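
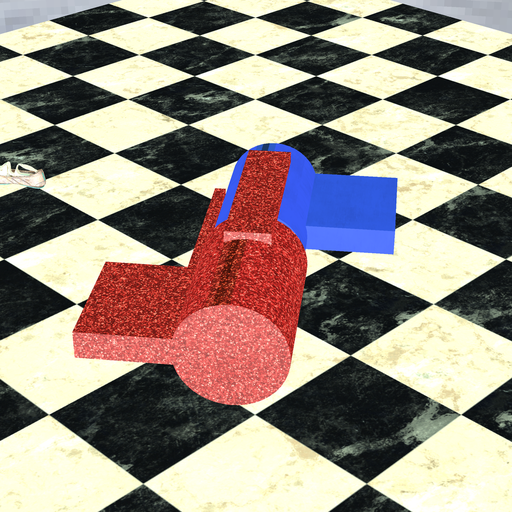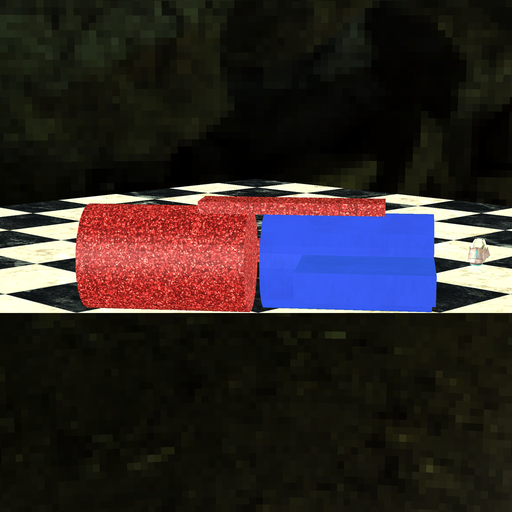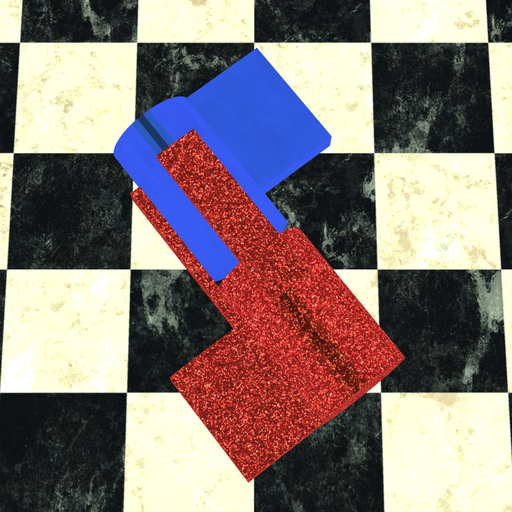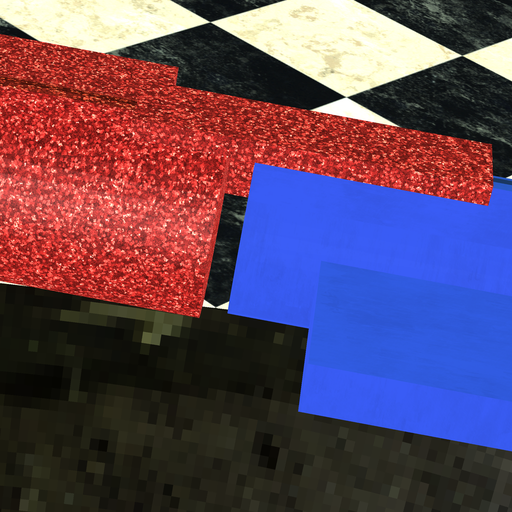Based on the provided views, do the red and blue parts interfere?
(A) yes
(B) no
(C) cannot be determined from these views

(B) no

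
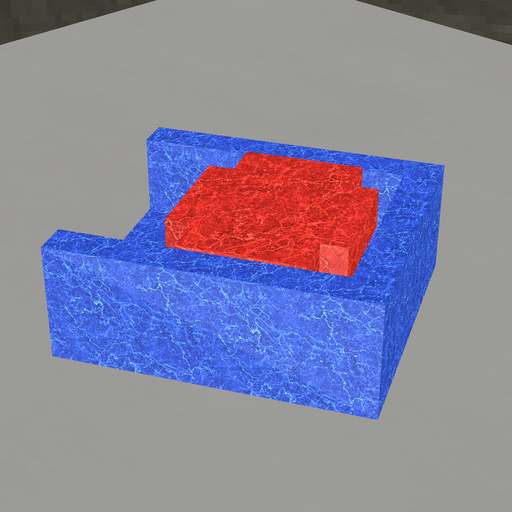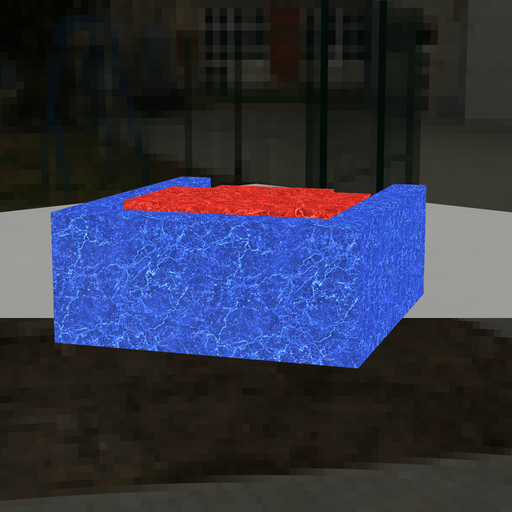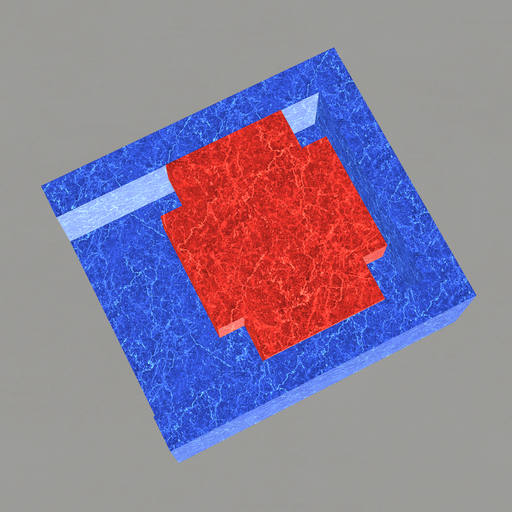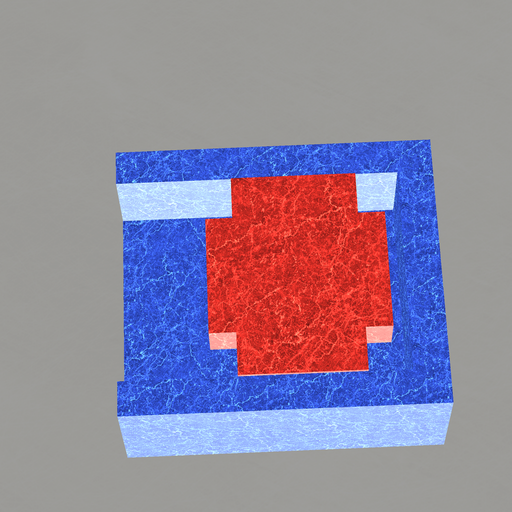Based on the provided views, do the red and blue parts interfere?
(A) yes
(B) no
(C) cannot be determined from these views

(B) no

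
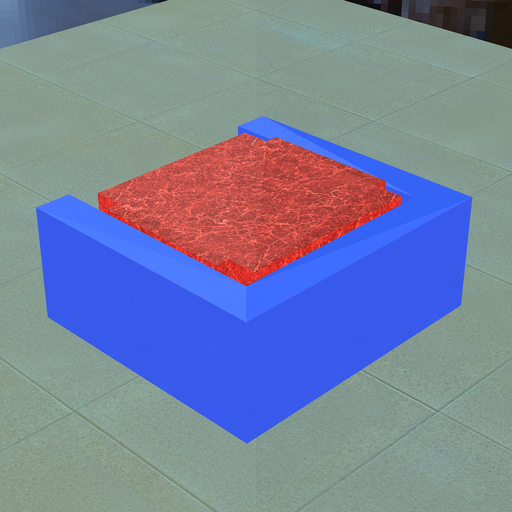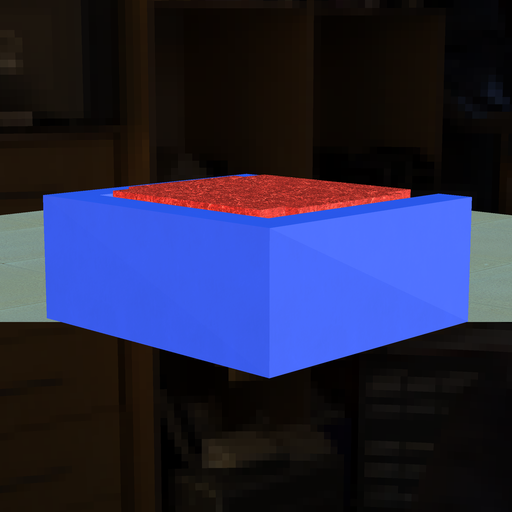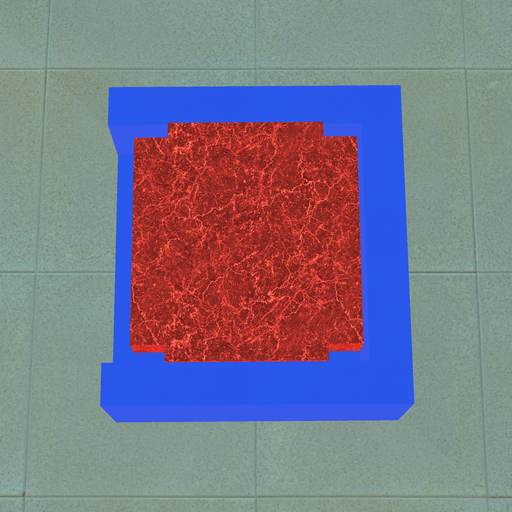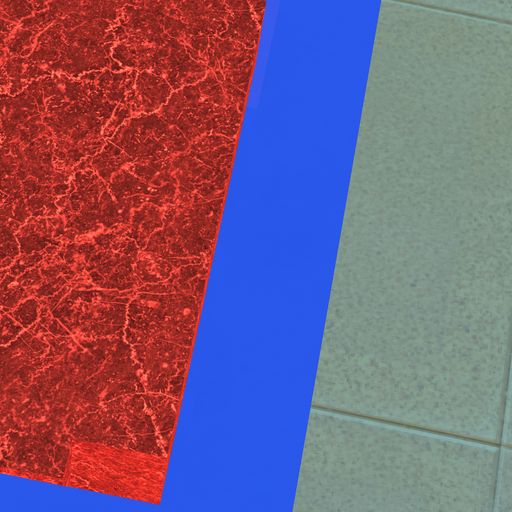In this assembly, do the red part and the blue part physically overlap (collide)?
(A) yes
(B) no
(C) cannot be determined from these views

(B) no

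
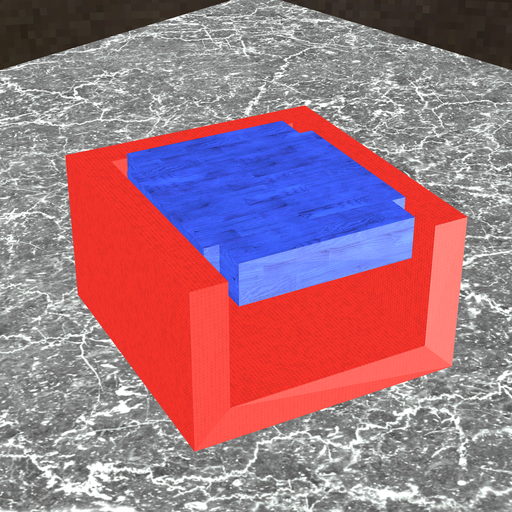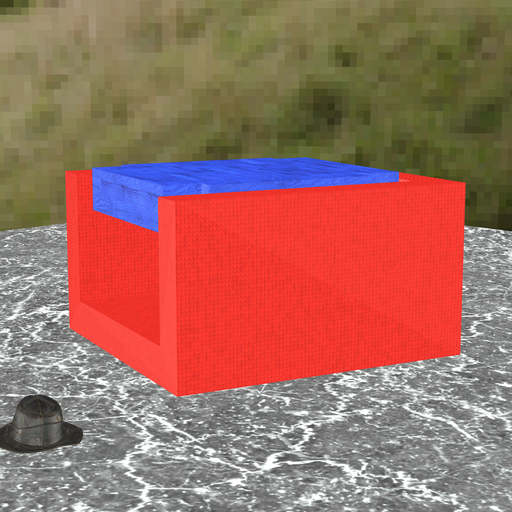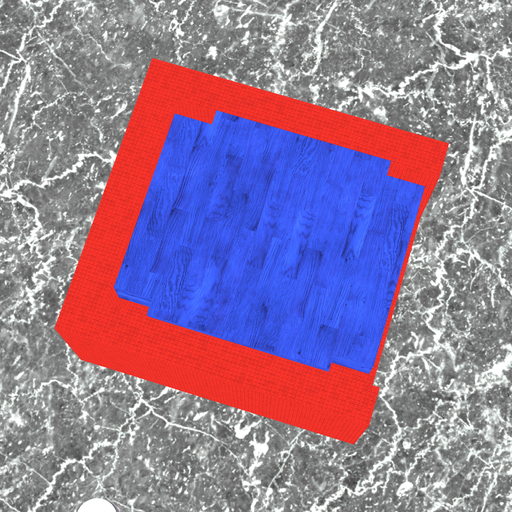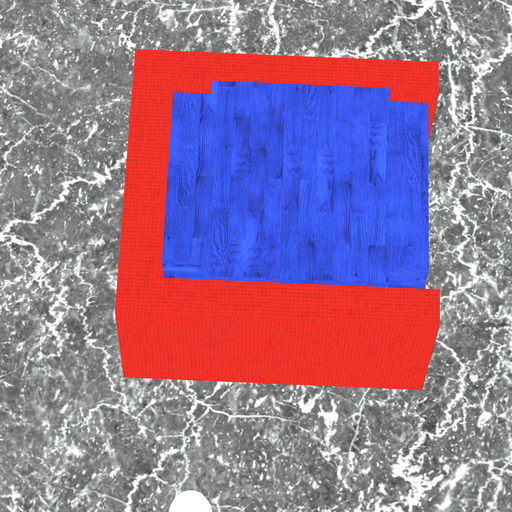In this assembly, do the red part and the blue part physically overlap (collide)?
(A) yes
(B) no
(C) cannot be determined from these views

(B) no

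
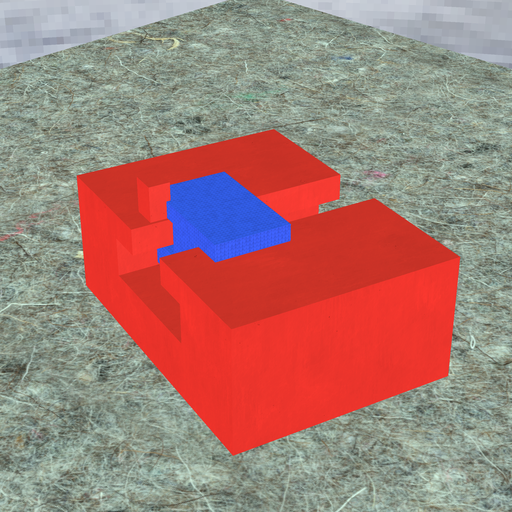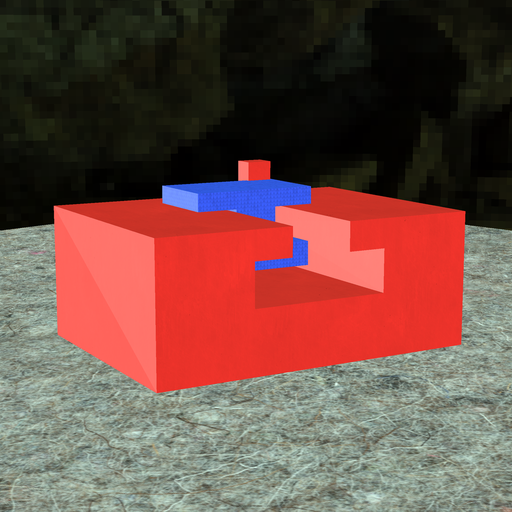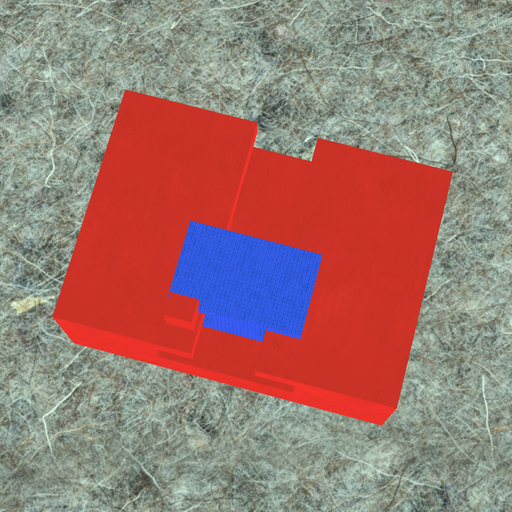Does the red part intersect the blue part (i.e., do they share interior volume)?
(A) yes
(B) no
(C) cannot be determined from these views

(A) yes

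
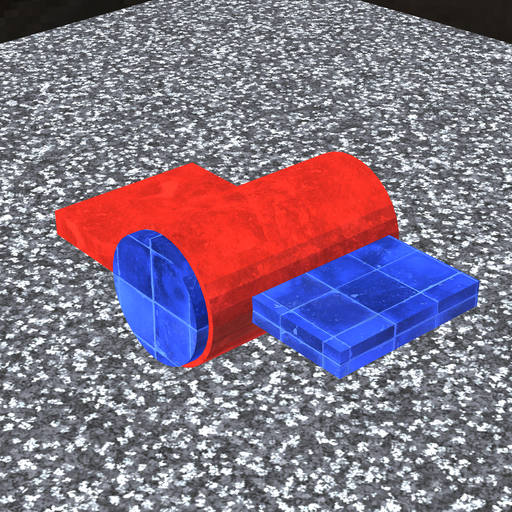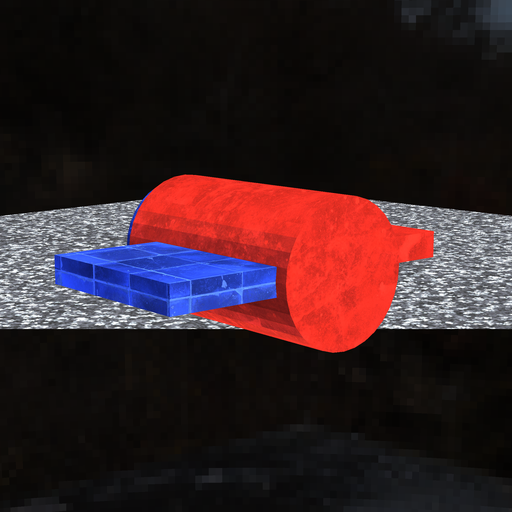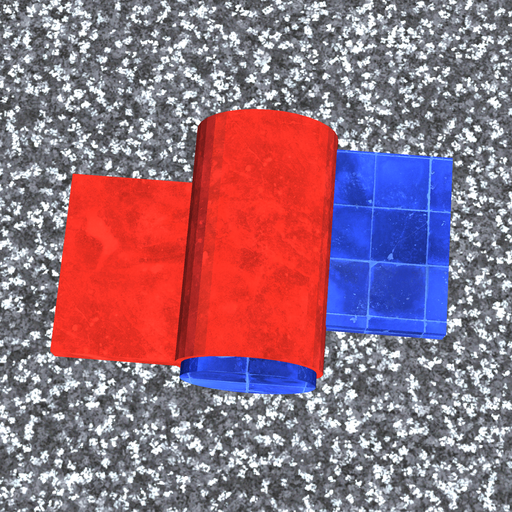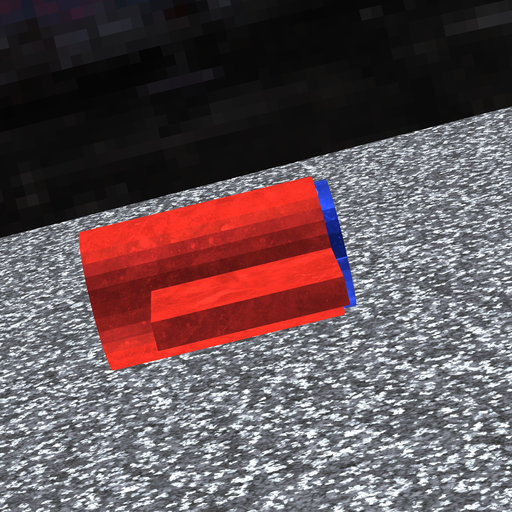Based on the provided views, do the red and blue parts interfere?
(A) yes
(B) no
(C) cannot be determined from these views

(A) yes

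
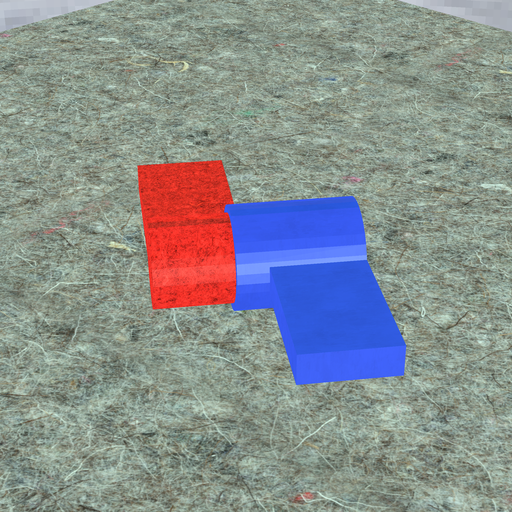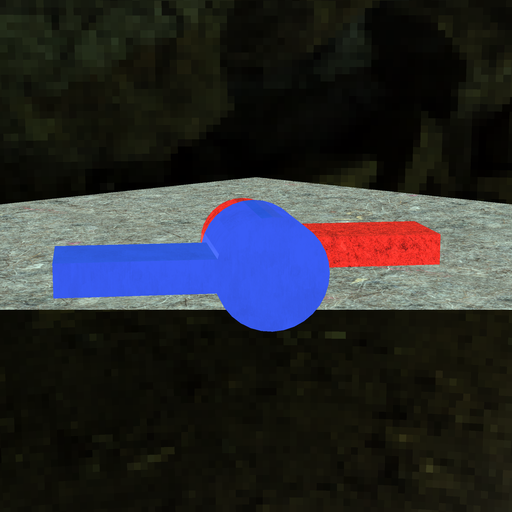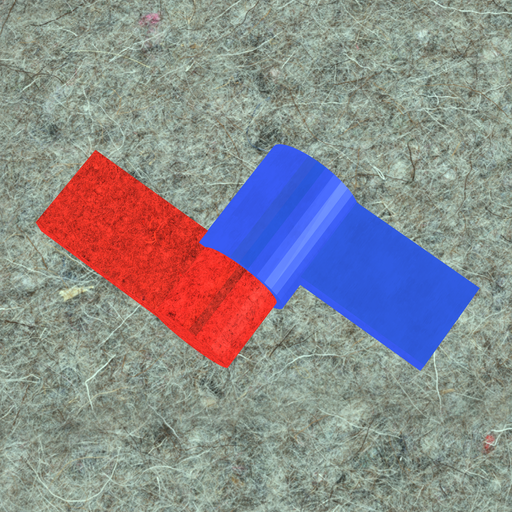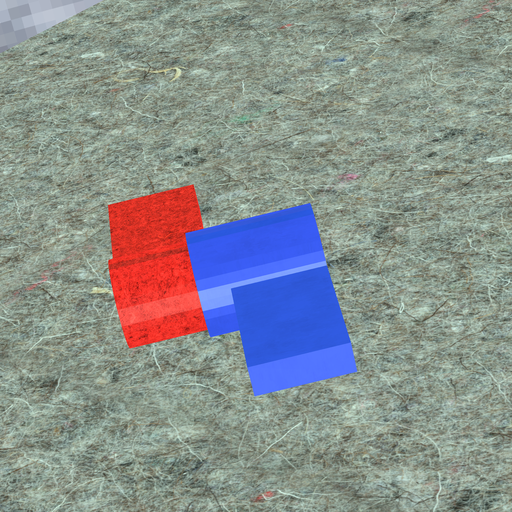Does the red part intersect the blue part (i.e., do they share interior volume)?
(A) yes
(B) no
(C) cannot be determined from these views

(A) yes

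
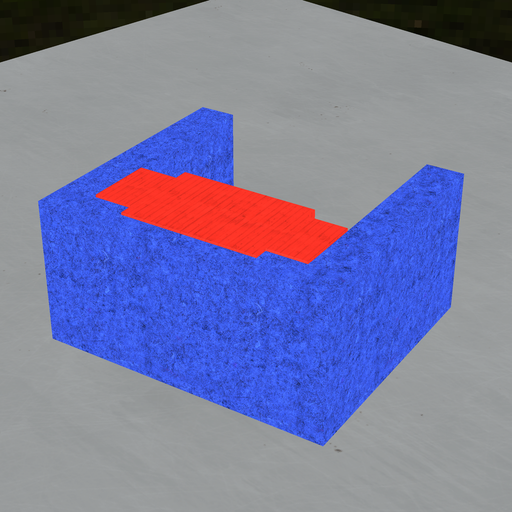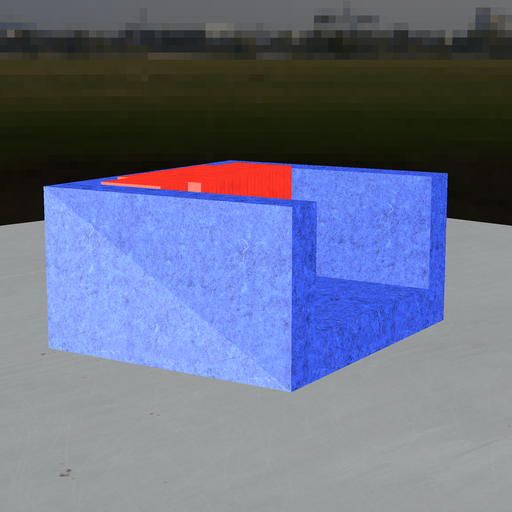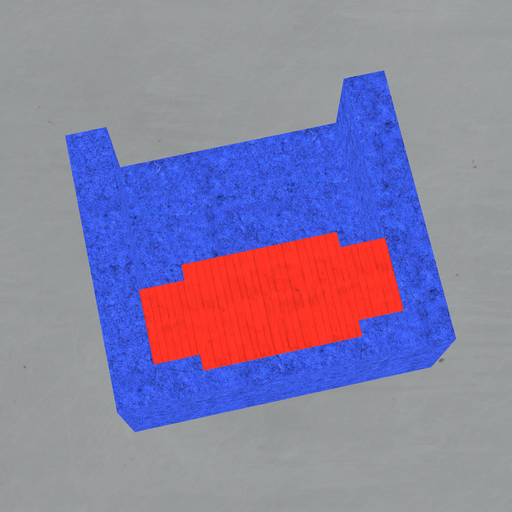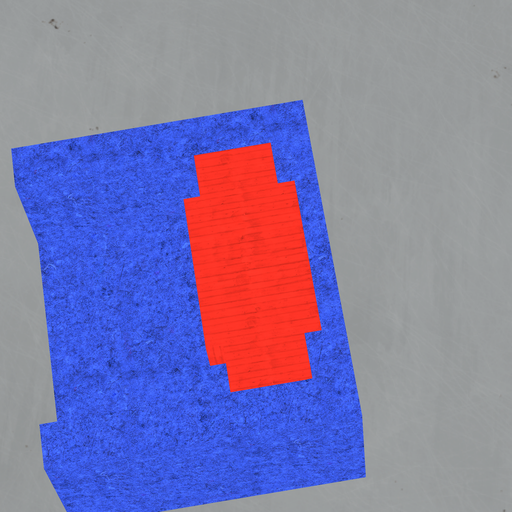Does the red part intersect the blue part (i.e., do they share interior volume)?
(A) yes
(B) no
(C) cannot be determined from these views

(A) yes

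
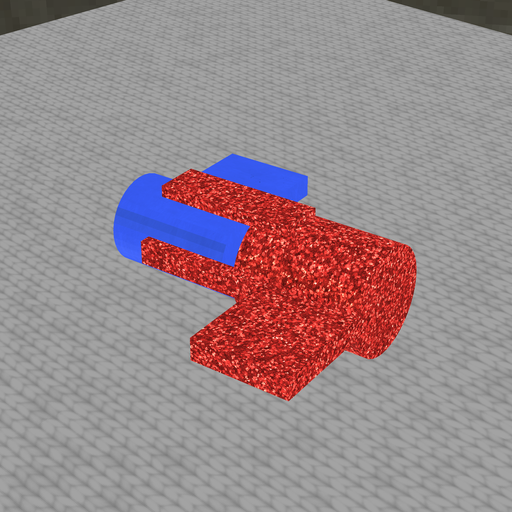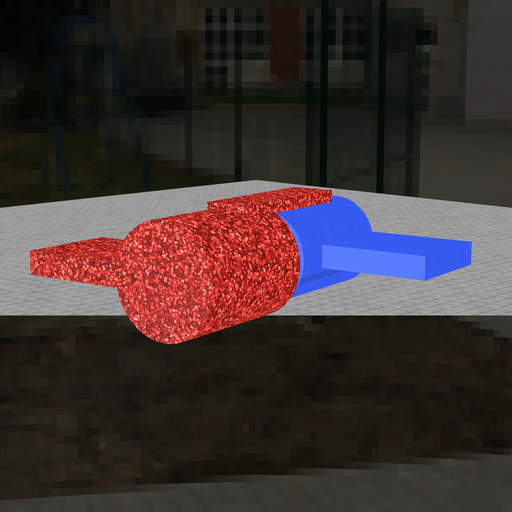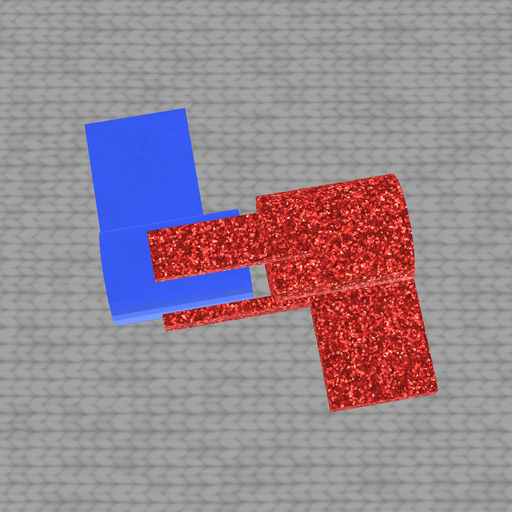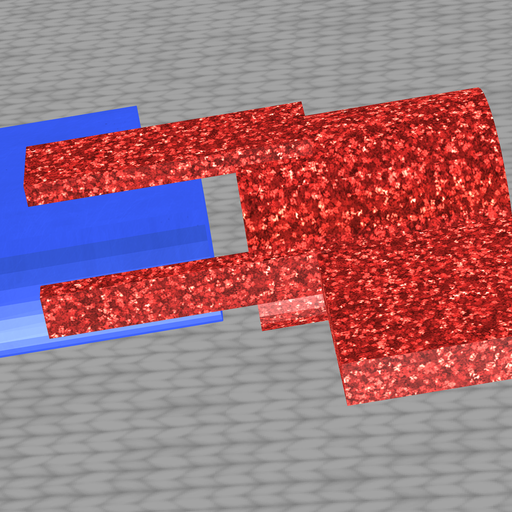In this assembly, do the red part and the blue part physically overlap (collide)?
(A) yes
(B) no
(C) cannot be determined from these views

(B) no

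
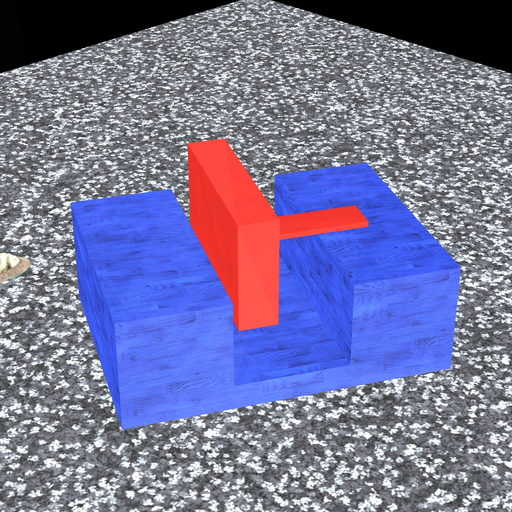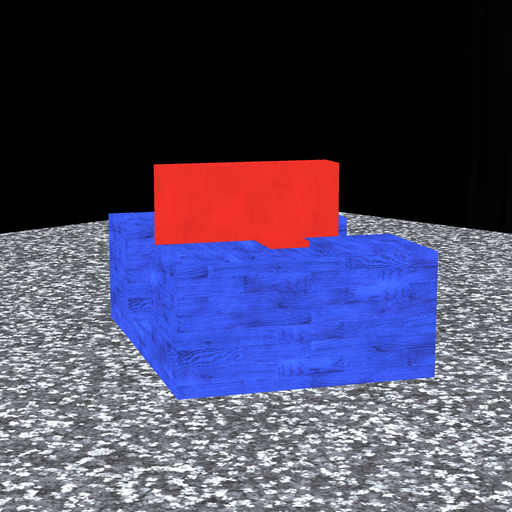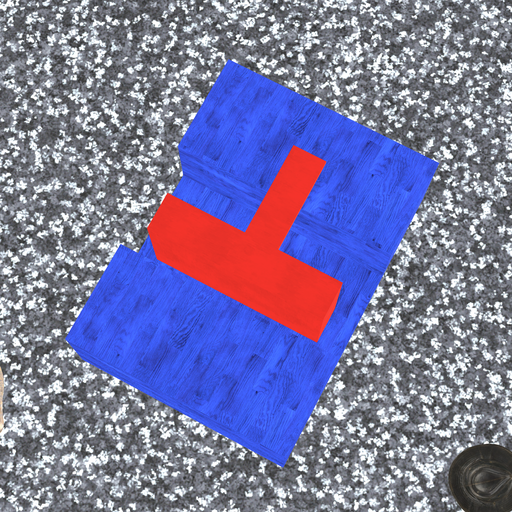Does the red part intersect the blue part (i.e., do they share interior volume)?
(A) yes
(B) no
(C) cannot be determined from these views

(B) no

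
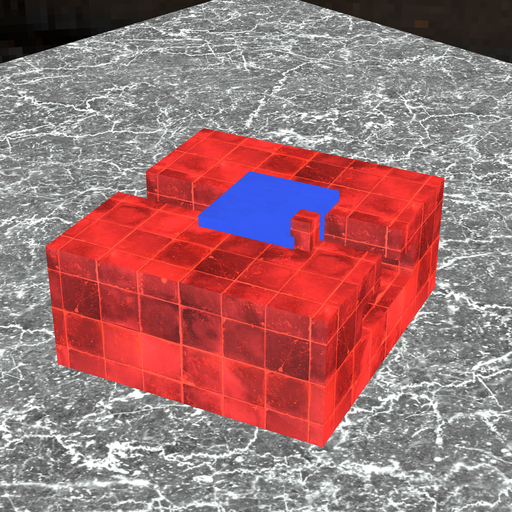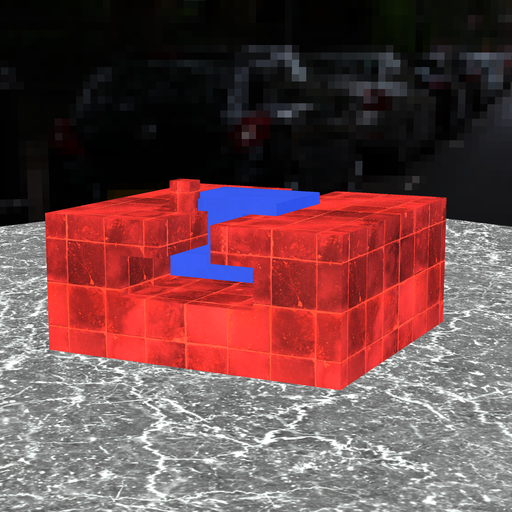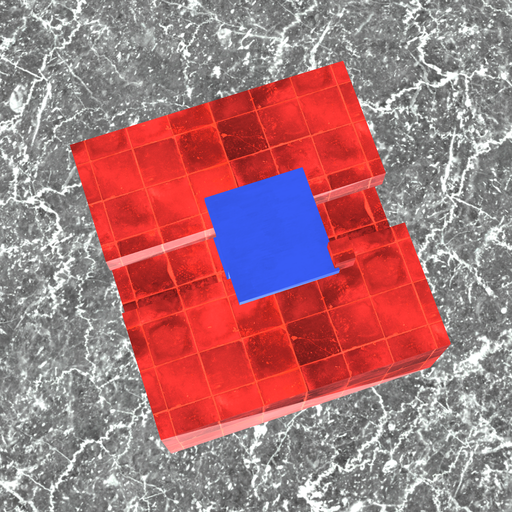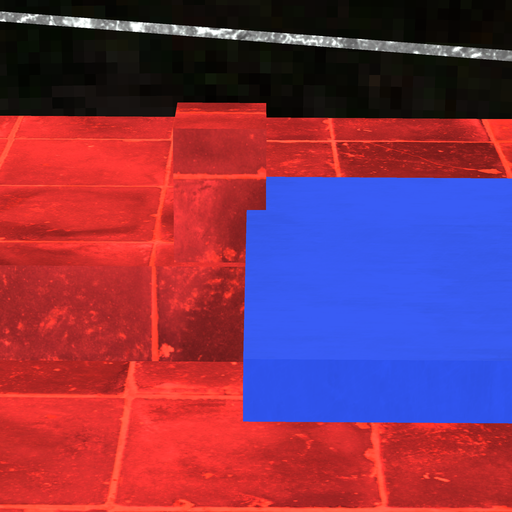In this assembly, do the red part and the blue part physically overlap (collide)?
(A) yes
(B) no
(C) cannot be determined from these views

(A) yes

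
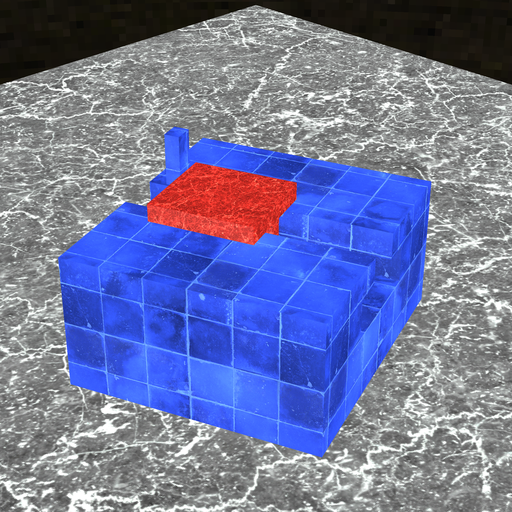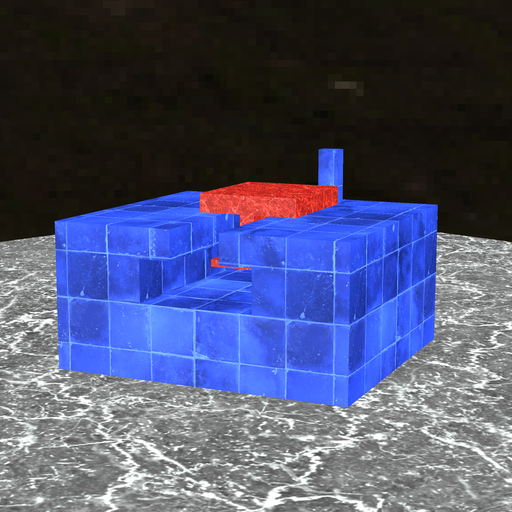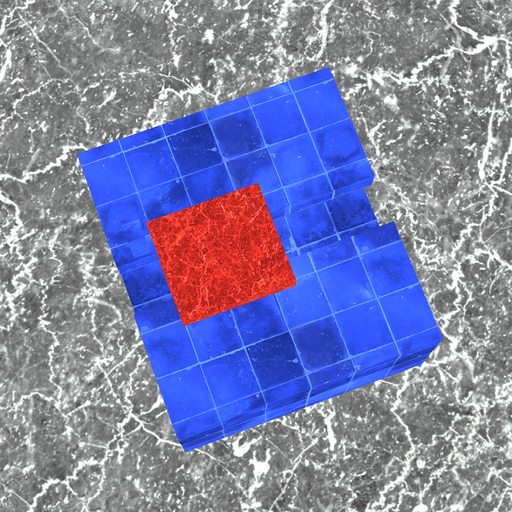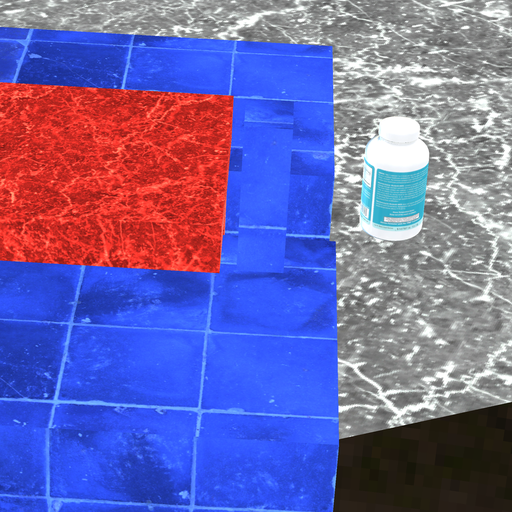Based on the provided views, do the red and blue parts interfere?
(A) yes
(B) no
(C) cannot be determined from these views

(B) no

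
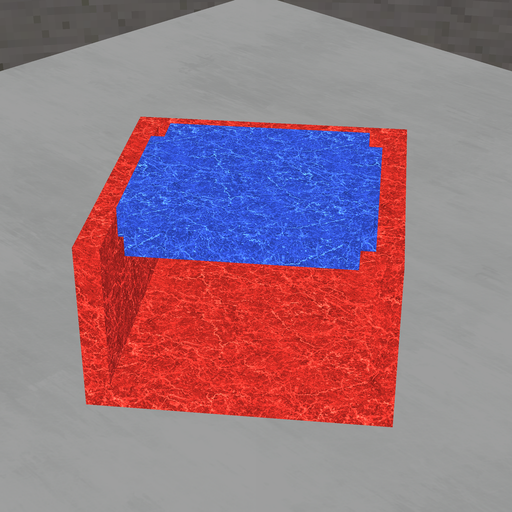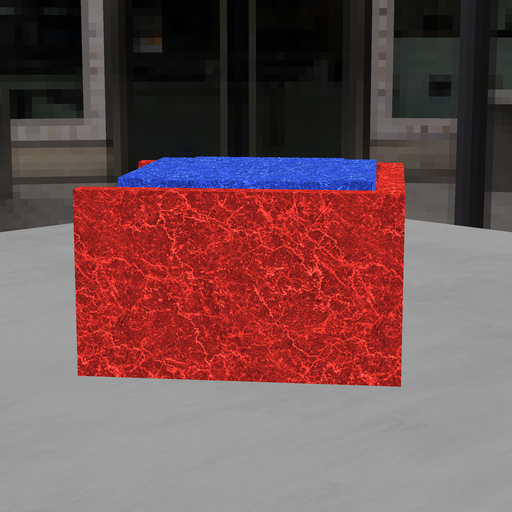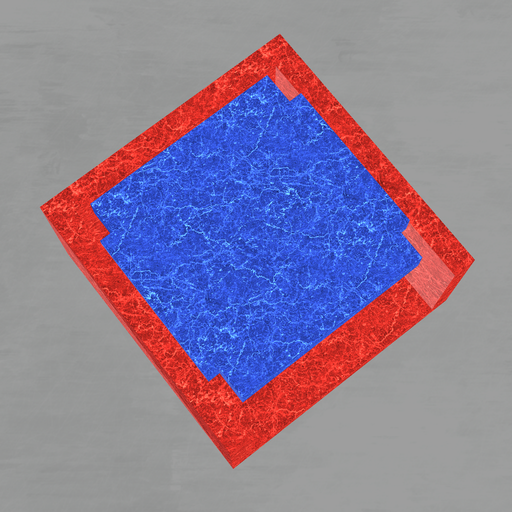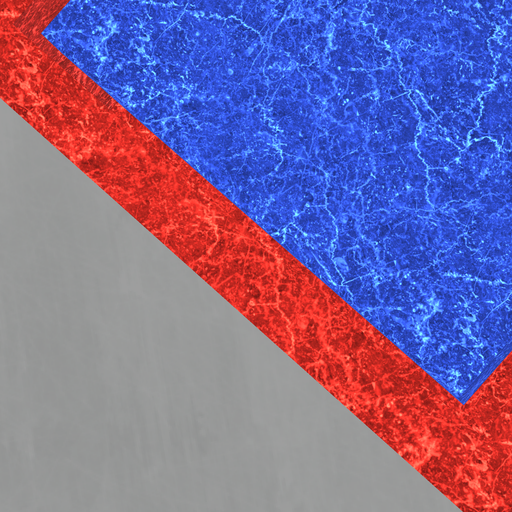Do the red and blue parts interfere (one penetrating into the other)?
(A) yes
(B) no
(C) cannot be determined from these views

(B) no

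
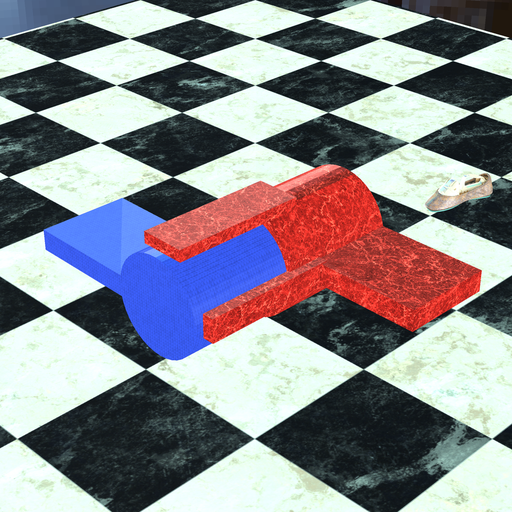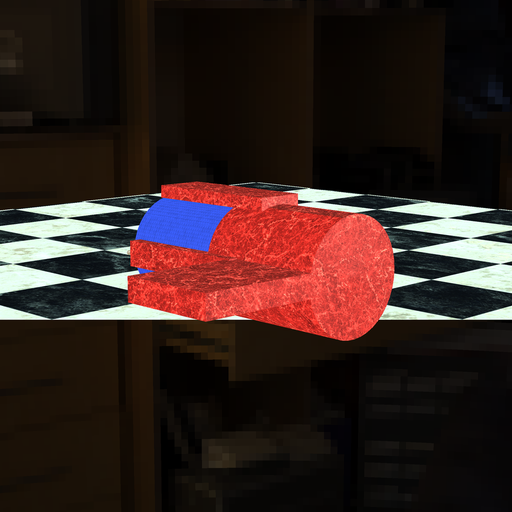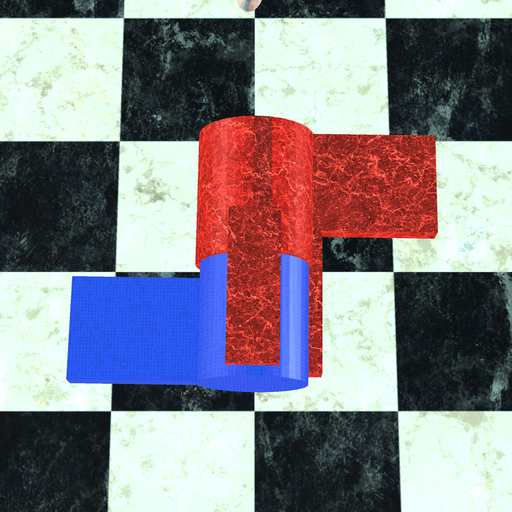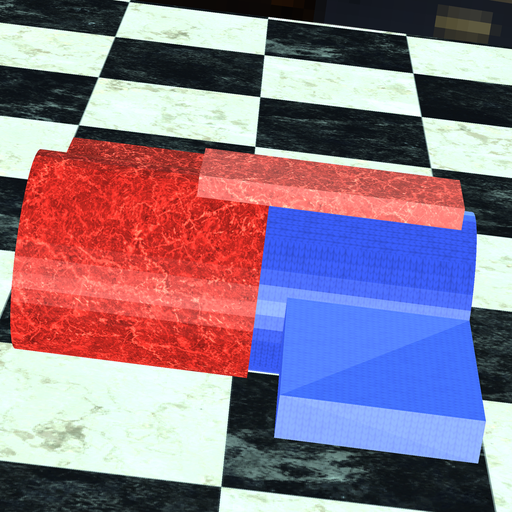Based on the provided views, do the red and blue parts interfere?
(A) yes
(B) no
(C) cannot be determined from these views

(A) yes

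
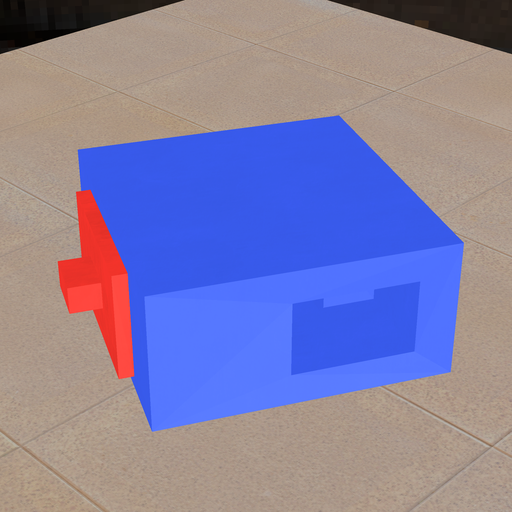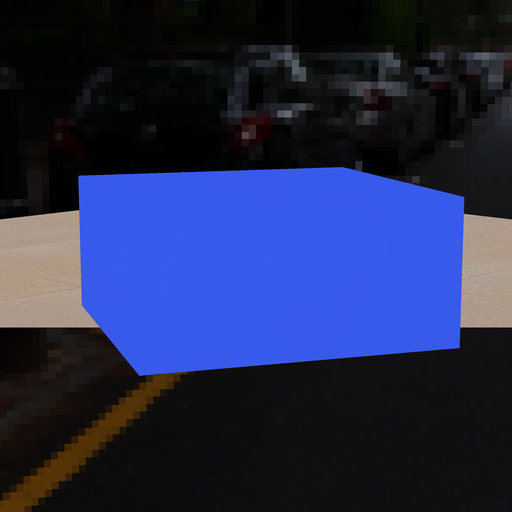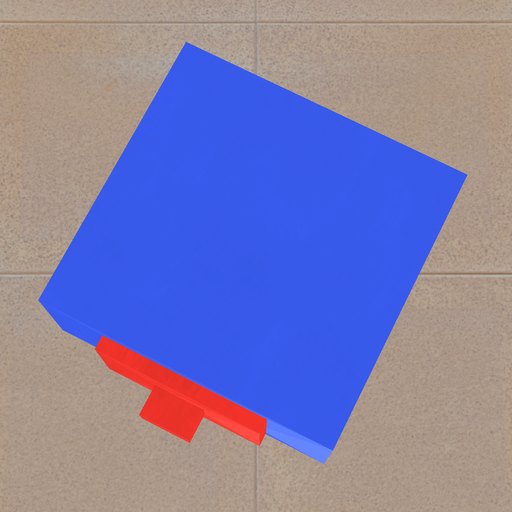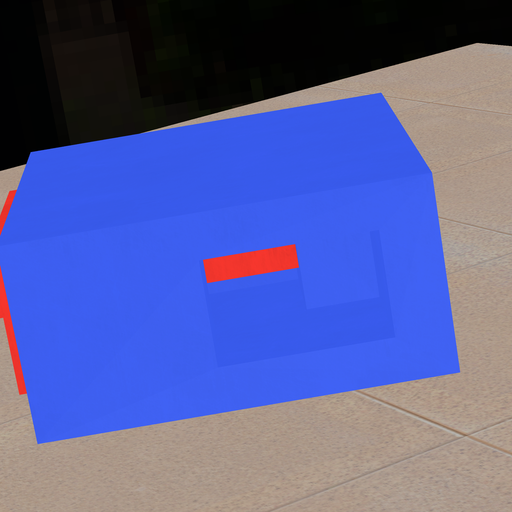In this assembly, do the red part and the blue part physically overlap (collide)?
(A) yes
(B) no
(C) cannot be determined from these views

(A) yes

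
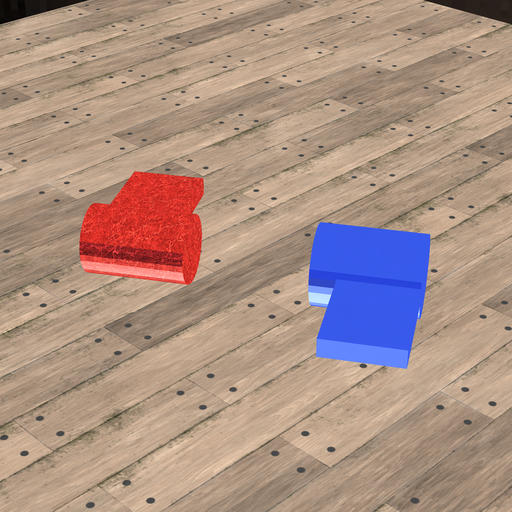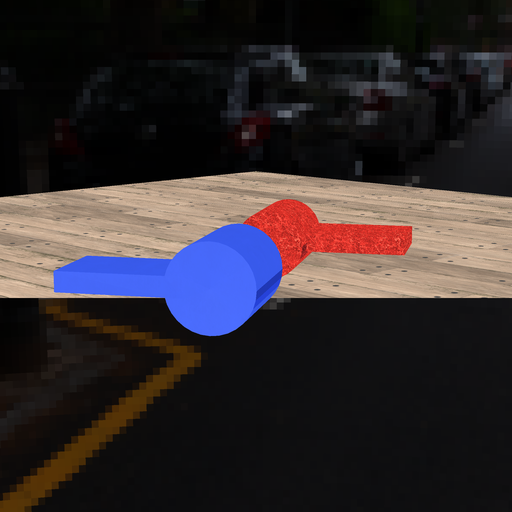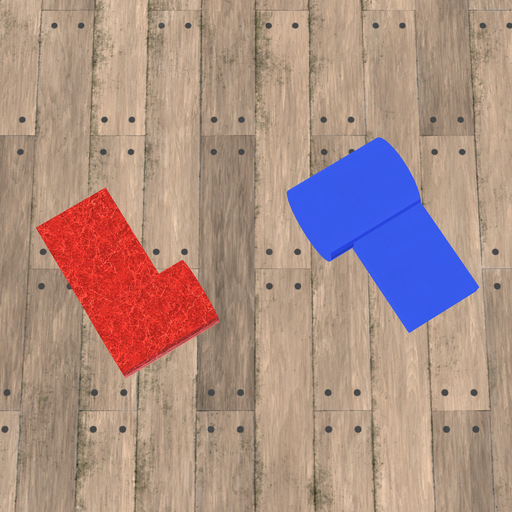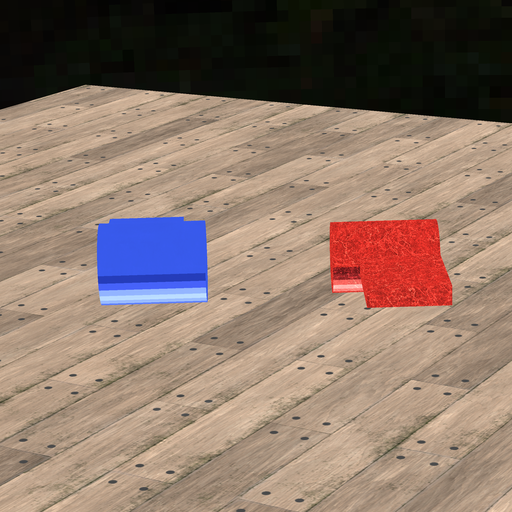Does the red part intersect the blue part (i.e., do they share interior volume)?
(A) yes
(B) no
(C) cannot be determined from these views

(B) no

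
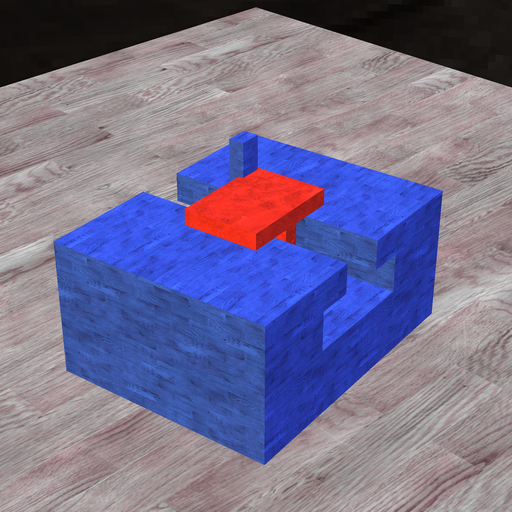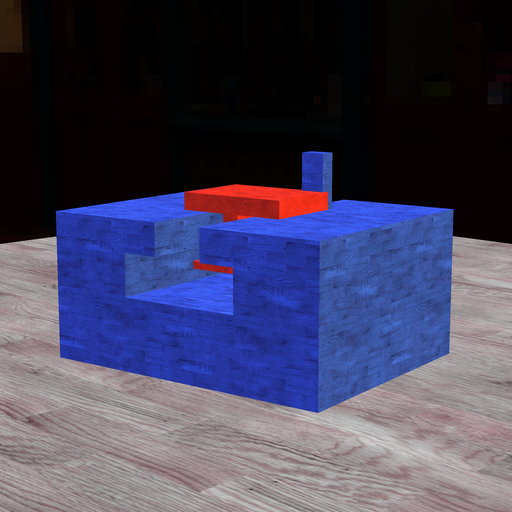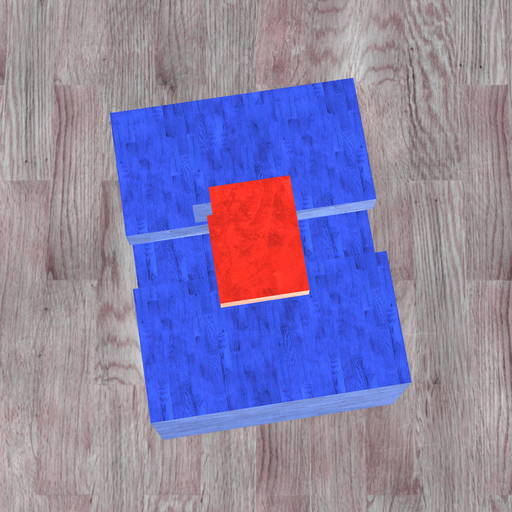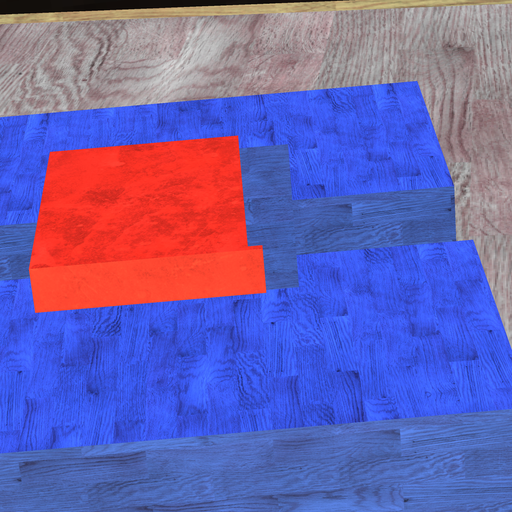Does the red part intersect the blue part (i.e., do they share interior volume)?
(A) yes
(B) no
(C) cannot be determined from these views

(A) yes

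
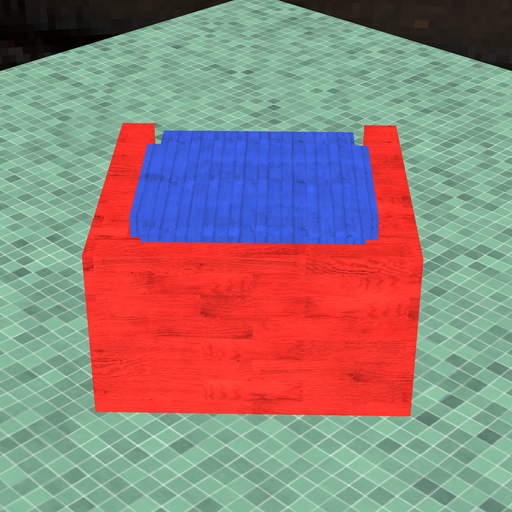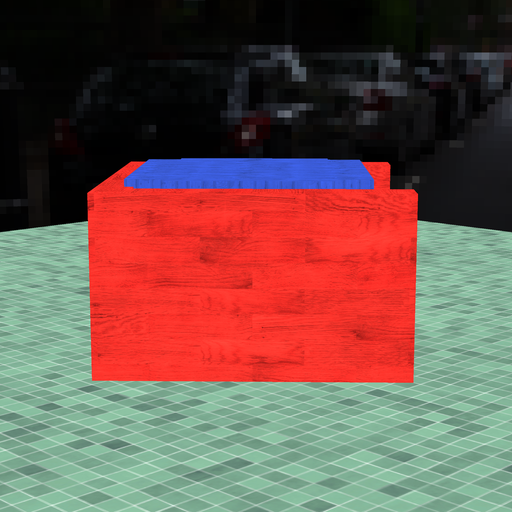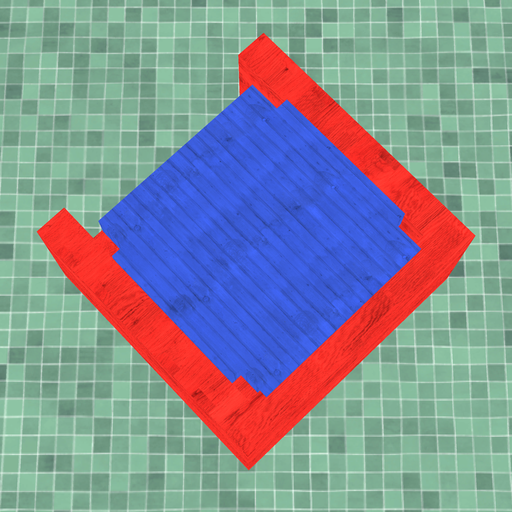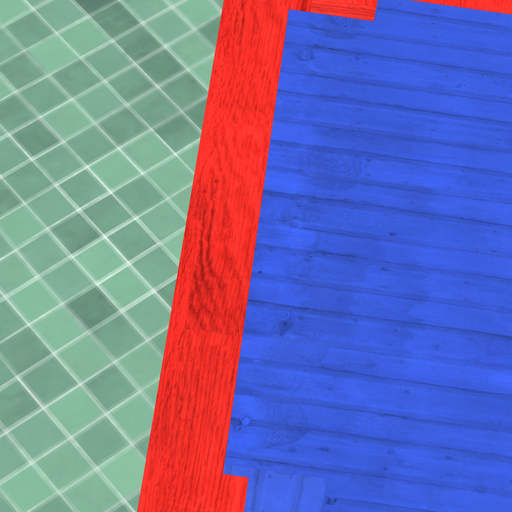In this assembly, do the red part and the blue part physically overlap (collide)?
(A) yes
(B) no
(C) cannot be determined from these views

(A) yes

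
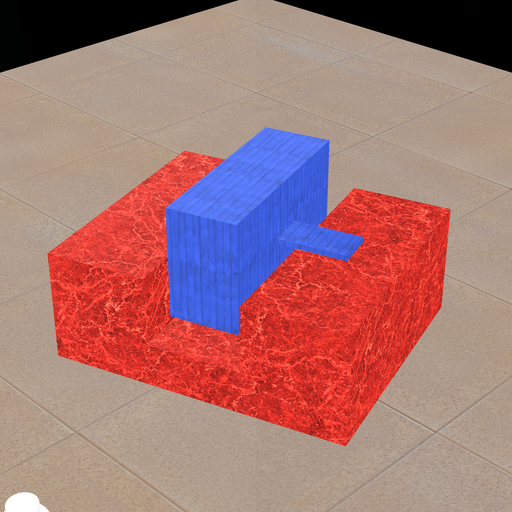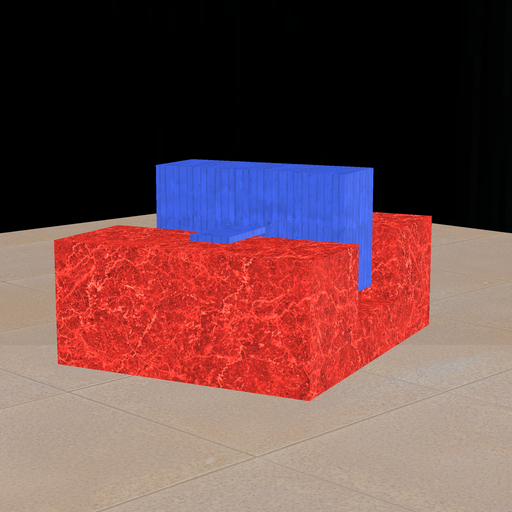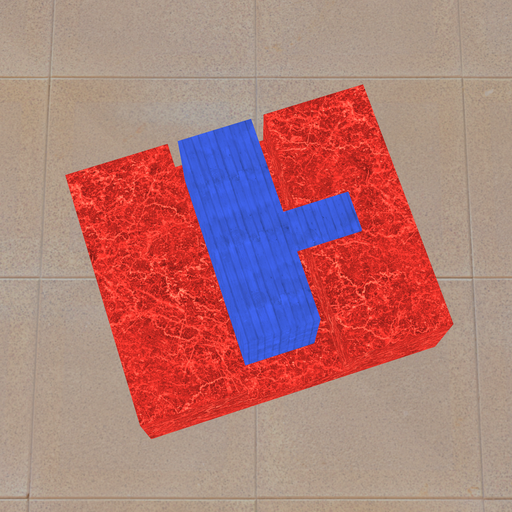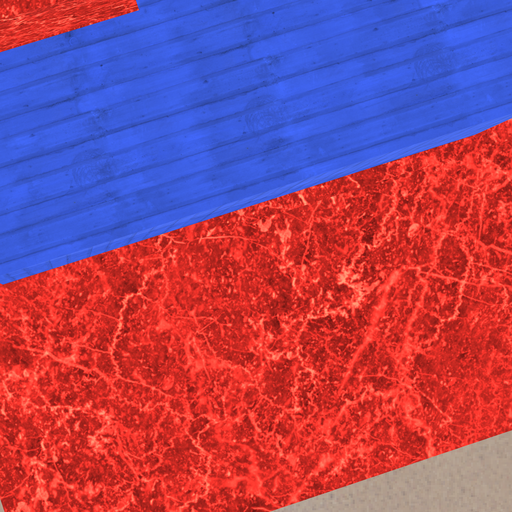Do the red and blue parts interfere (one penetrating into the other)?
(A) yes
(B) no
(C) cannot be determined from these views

(B) no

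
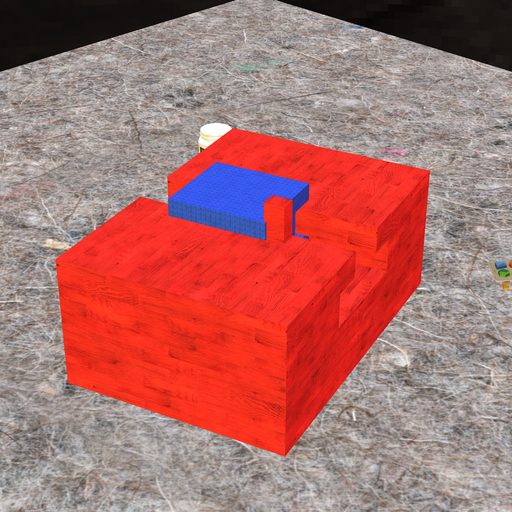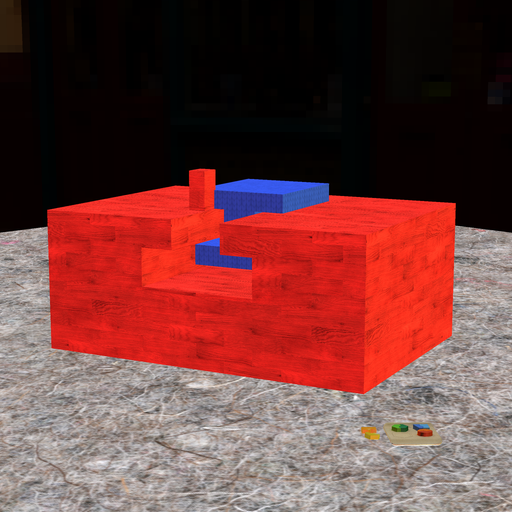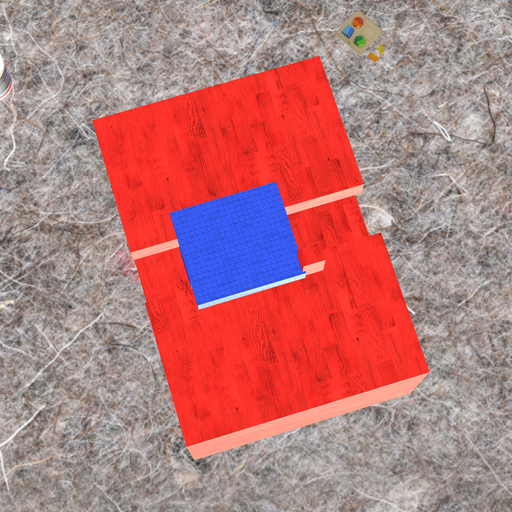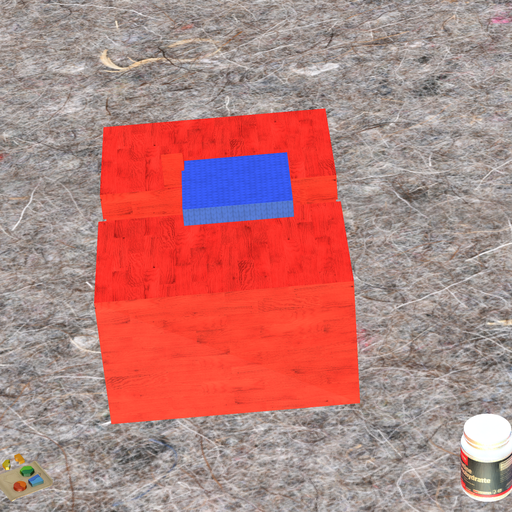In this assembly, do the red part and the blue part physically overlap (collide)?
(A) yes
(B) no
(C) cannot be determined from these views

(A) yes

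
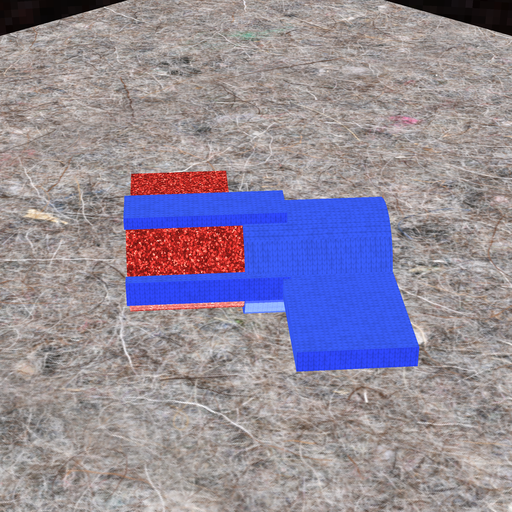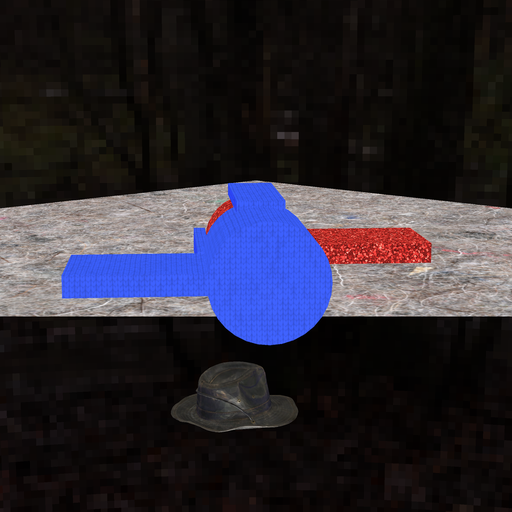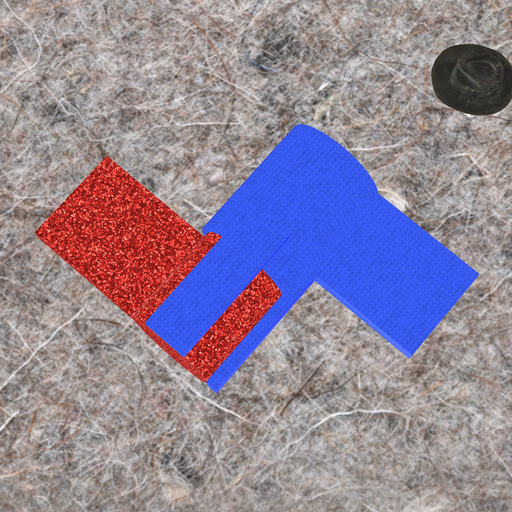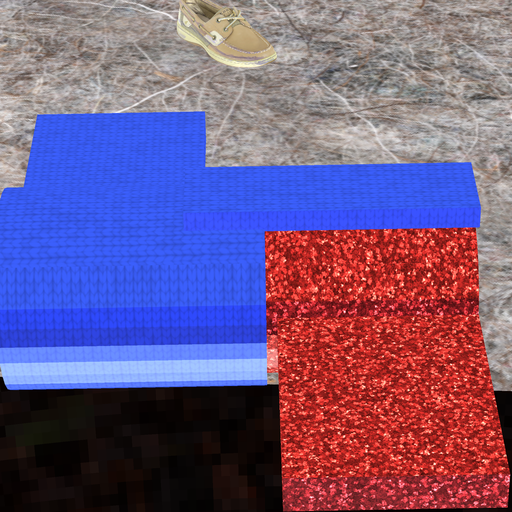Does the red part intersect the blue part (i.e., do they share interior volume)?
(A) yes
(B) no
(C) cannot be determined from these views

(A) yes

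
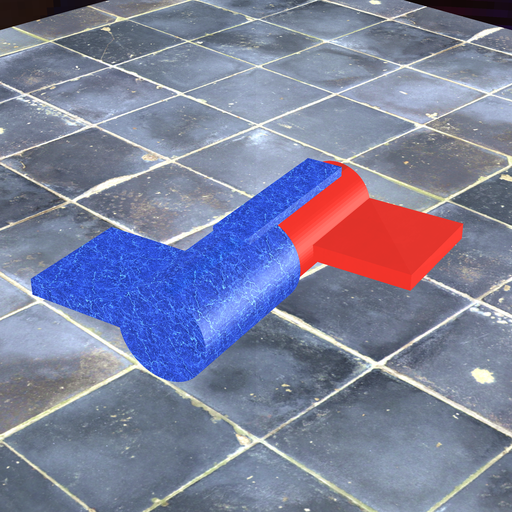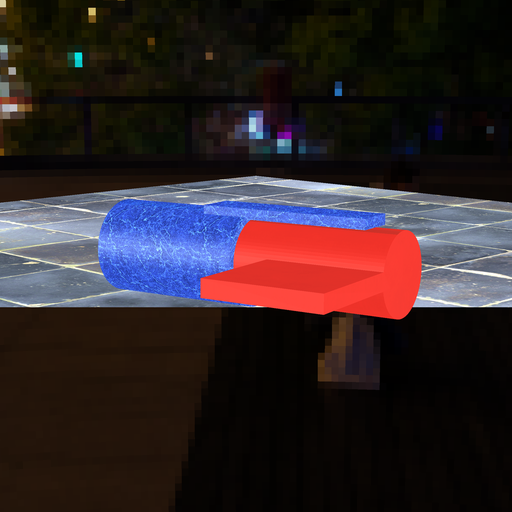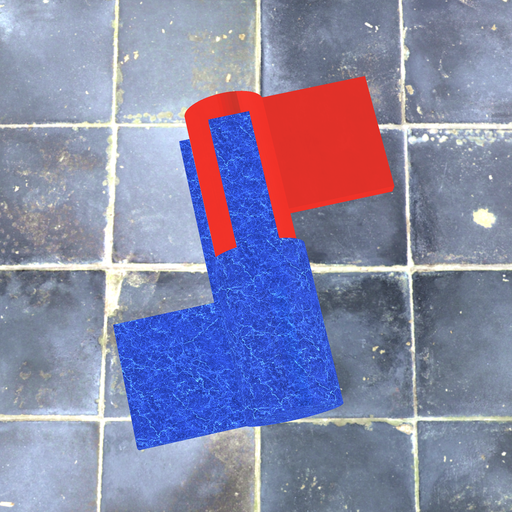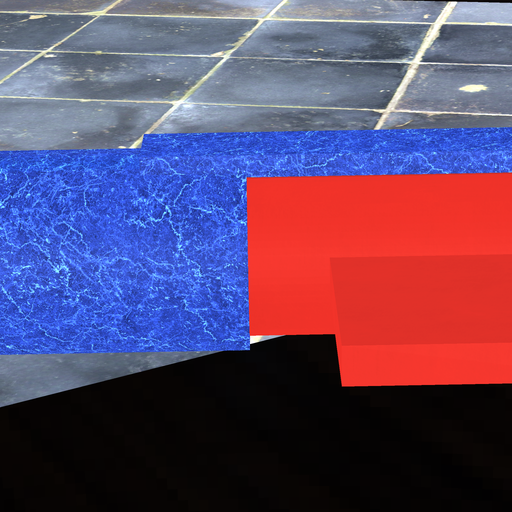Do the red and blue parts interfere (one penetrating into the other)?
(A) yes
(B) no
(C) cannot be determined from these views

(A) yes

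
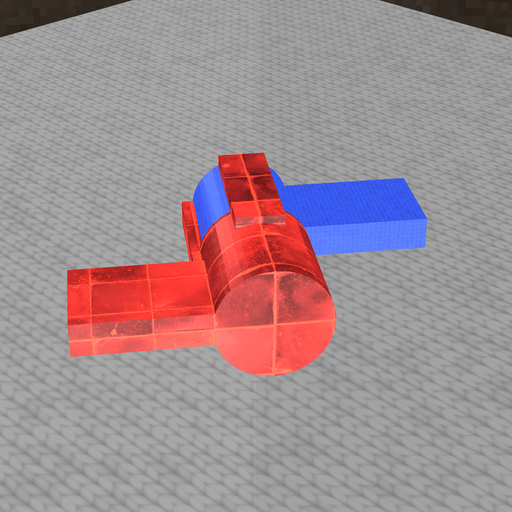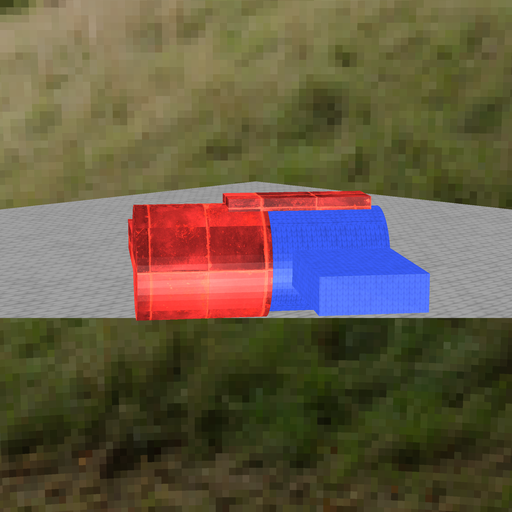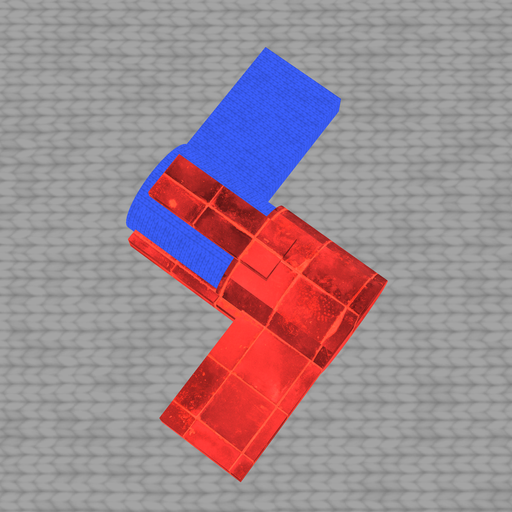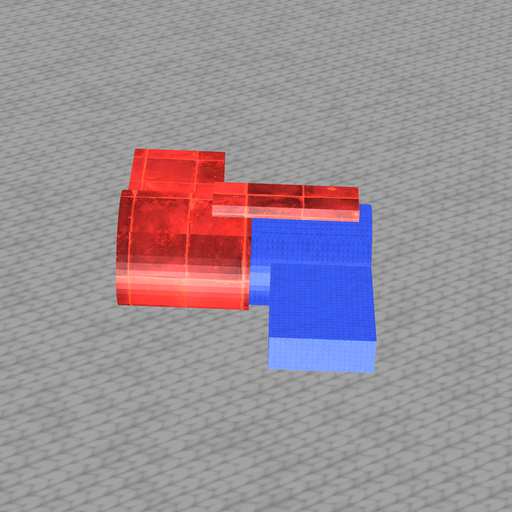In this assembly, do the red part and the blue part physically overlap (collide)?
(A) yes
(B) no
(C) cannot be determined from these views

(A) yes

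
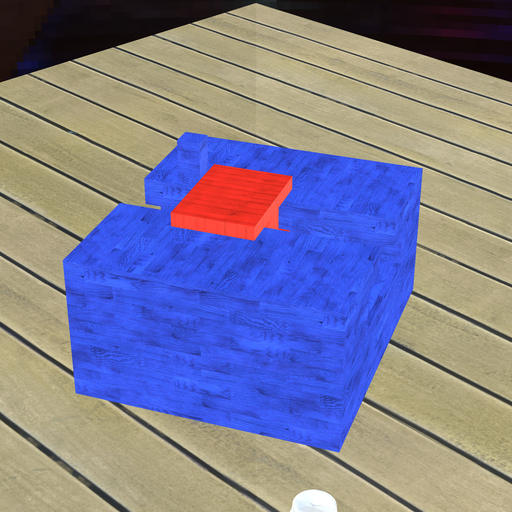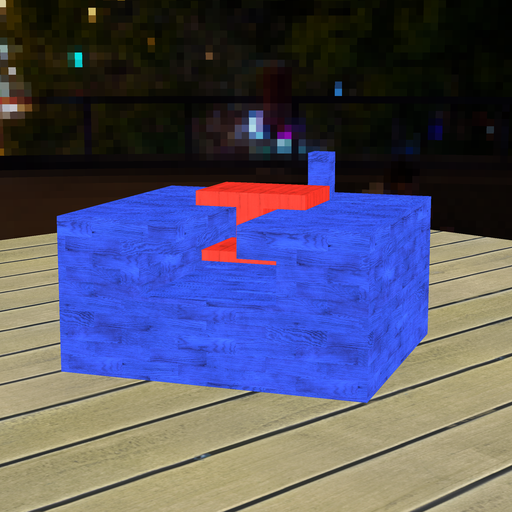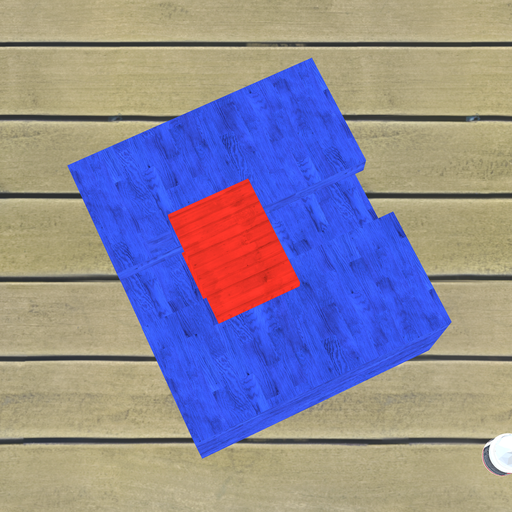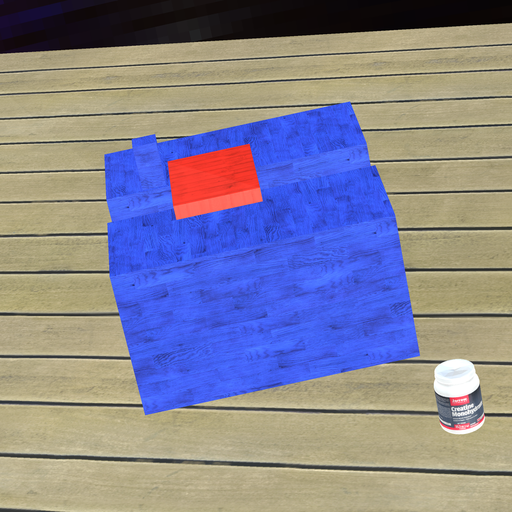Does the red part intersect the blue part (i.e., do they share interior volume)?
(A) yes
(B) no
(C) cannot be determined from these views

(B) no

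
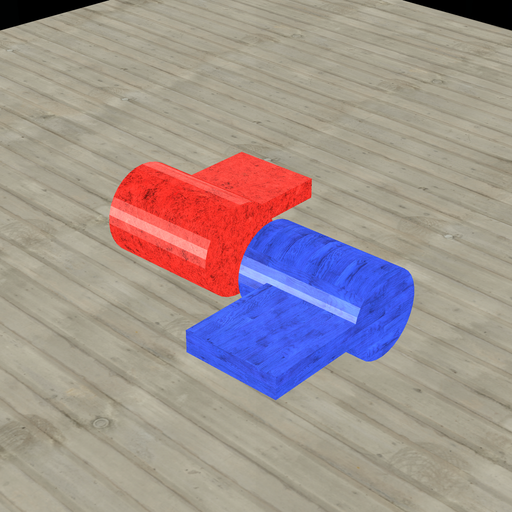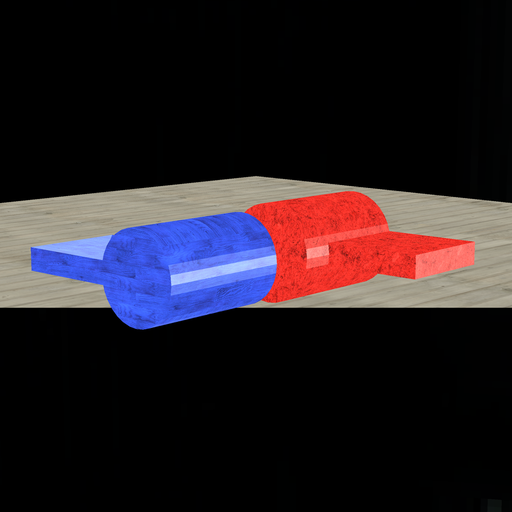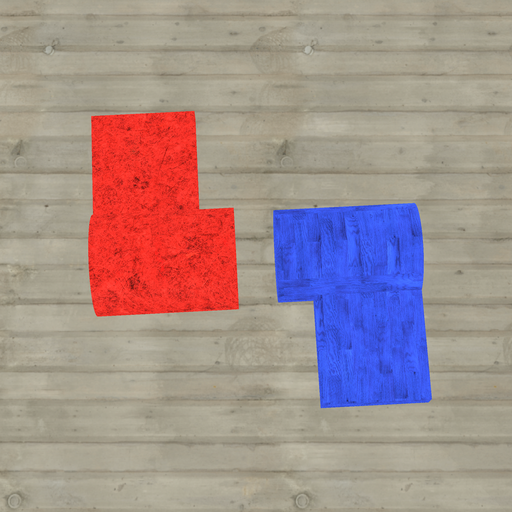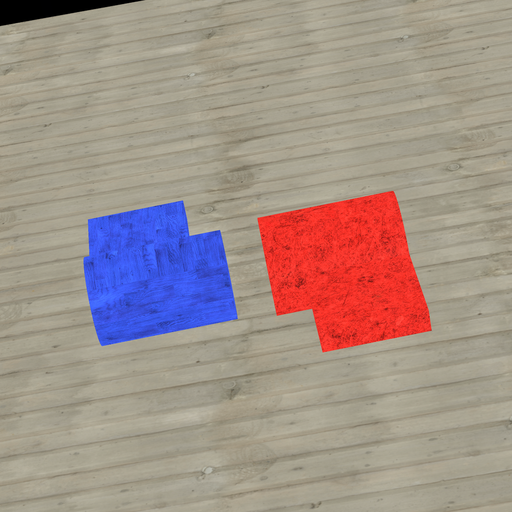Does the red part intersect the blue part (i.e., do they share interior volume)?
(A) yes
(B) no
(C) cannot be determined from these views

(B) no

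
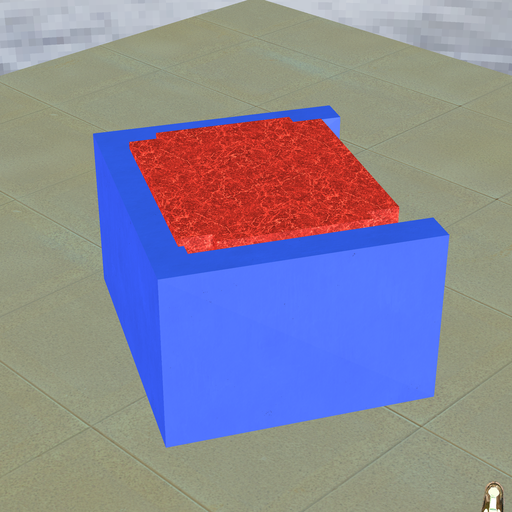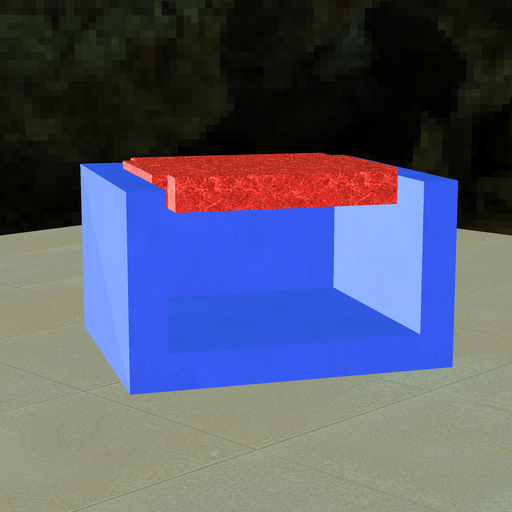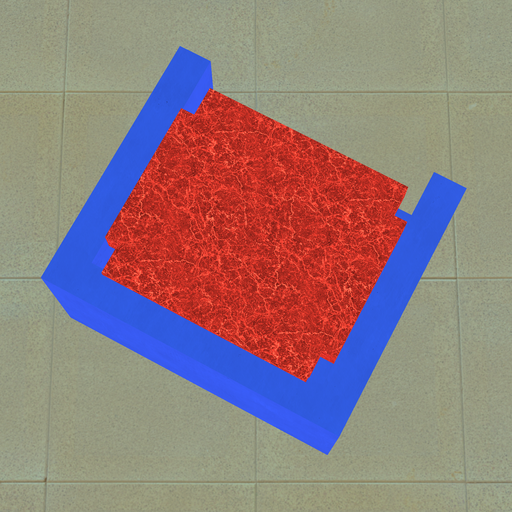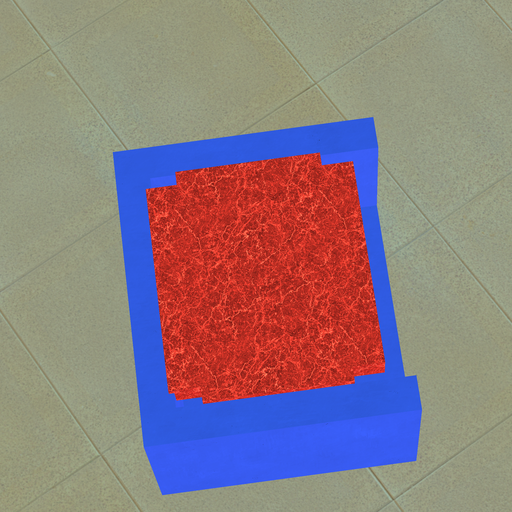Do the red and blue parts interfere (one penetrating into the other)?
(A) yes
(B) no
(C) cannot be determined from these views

(A) yes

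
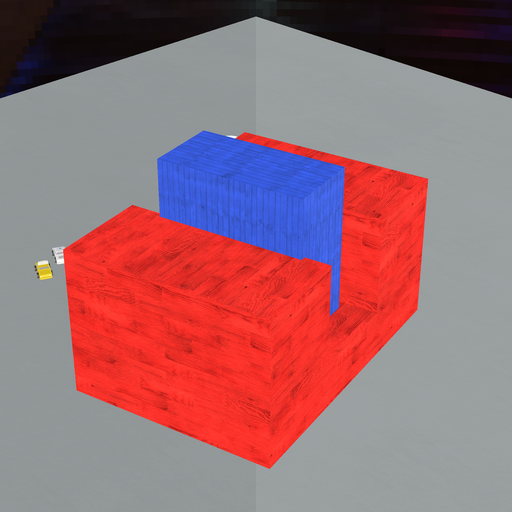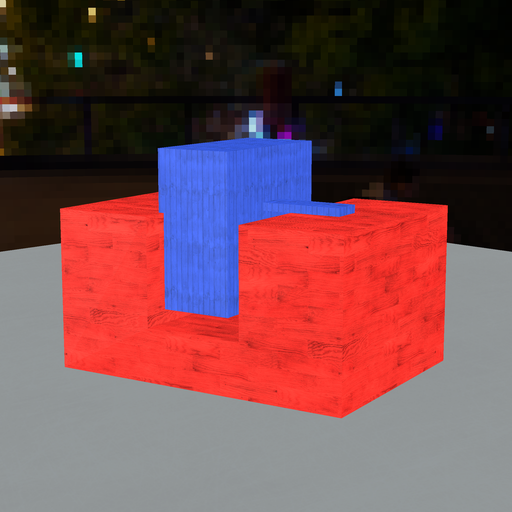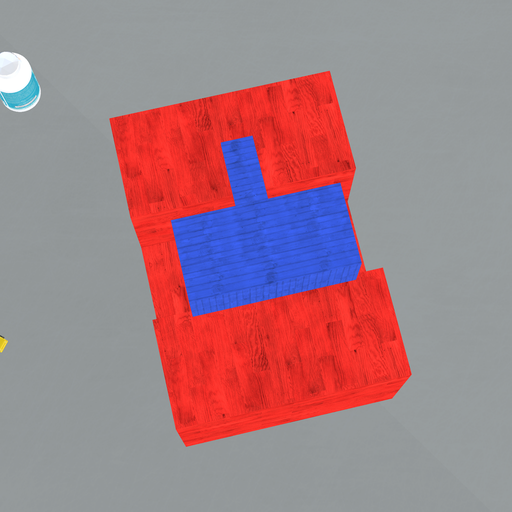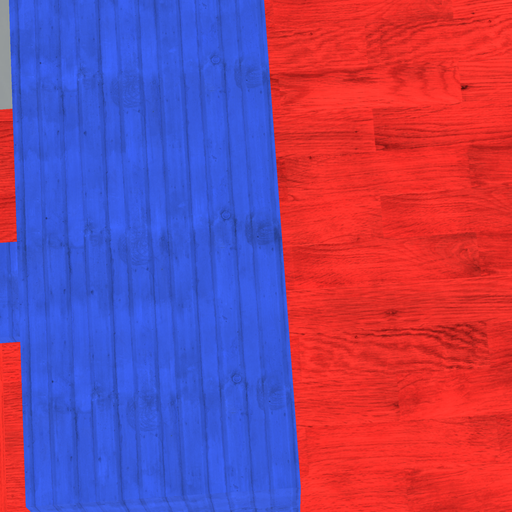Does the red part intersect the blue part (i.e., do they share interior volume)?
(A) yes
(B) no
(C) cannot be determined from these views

(A) yes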